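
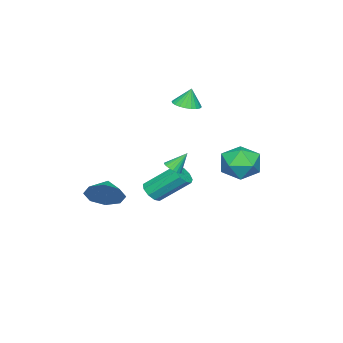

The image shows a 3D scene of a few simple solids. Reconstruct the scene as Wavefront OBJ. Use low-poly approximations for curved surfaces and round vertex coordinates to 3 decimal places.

v -3.112 0.034 2.049
v -2.391 -0.227 2.191
v -3.248 0.246 3.131
v -2.338 0.069 2.14
v -2.403 0.359 2.075
v -2.576 0.599 2.006
v -2.831 0.754 1.944
v -3.128 0.799 1.898
v -3.423 0.728 1.874
v -3.671 0.551 1.878
v -3.833 0.295 1.908
v -3.886 -0 1.959
v -3.821 -0.29 2.024
v -3.648 -0.531 2.093
v -3.393 -0.686 2.155
v -3.096 -0.731 2.201
v -2.801 -0.659 2.224
v -2.553 -0.482 2.221
v -2.089 4.767 -1.353
v -1.203 4.85 -0.581
v -2.257 2.91 -0.959
v -1.371 2.993 -0.187
v -2.405 3.509 0.044
v -2.301 4.657 -0.2
v -1.159 3.103 -1.34
v -1.055 4.251 -1.584
v -0.629 3.822 -0.573
v -1.399 4.073 0.282
v -2.061 3.687 -1.822
v -2.831 3.938 -0.967
v -0.916 0.487 -1.558
v -0.585 0.906 -1.637
v -1.404 1.053 -0.582
v -0.778 0.965 -1.767
v -0.998 0.93 -1.856
v -1.202 0.806 -1.887
v -1.35 0.62 -1.852
v -1.411 0.407 -1.759
v -1.375 0.21 -1.626
v -1.248 0.067 -1.48
v -1.055 0.008 -1.35
v -0.835 0.044 -1.261
v -0.631 0.167 -1.23
v -0.483 0.353 -1.265
v -0.421 0.566 -1.358
v -0.458 0.764 -1.491
v -2.495 -1.664 -4.342
v -2.019 -1.224 -4.631
v -2.588 0.325 -3.206
v -3.065 -0.116 -2.918
v -2.447 -1.175 -4.855
v -3.016 0.373 -3.43
v -2.898 -1.355 -4.839
v -3.467 0.193 -3.414
v -3.16 -1.68 -4.591
v -3.73 -0.131 -3.166
v -3.112 -1.997 -4.227
v -3.681 -0.449 -2.802
v -2.775 -2.159 -3.916
v -3.344 -0.61 -2.492
v -2.307 -2.089 -3.805
v -2.876 -0.54 -2.381
v -1.927 -1.82 -3.946
v -2.497 -0.272 -2.521
v -1.814 -1.479 -4.272
v -2.383 0.07 -2.847
v 3.737 -0.589 -1.855
v 4.343 -1.085 -1.171
v 2.843 -0.951 -1.325
v 4.176 -0.34 -0.946
v 3.751 0.259 -1.254
v 3.318 0.361 -1.914
v 3.13 -0.094 -2.539
v 3.298 -0.839 -2.764
v 3.722 -1.438 -2.457
v 4.156 -1.54 -1.797
f 2 1 4
f 2 4 3
f 4 1 5
f 4 5 3
f 5 1 6
f 5 6 3
f 6 1 7
f 6 7 3
f 7 1 8
f 7 8 3
f 8 1 9
f 8 9 3
f 9 1 10
f 9 10 3
f 10 1 11
f 10 11 3
f 11 1 12
f 11 12 3
f 12 1 13
f 12 13 3
f 13 1 14
f 13 14 3
f 14 1 15
f 14 15 3
f 15 1 16
f 15 16 3
f 16 1 17
f 16 17 3
f 17 1 18
f 17 18 3
f 18 1 2
f 18 2 3
f 19 30 24
f 19 24 20
f 19 20 26
f 19 26 29
f 19 29 30
f 20 24 28
f 24 30 23
f 30 29 21
f 29 26 25
f 26 20 27
f 22 28 23
f 22 23 21
f 22 21 25
f 22 25 27
f 22 27 28
f 23 28 24
f 21 23 30
f 25 21 29
f 27 25 26
f 28 27 20
f 32 31 34
f 32 34 33
f 34 31 35
f 34 35 33
f 35 31 36
f 35 36 33
f 36 31 37
f 36 37 33
f 37 31 38
f 37 38 33
f 38 31 39
f 38 39 33
f 39 31 40
f 39 40 33
f 40 31 41
f 40 41 33
f 41 31 42
f 41 42 33
f 42 31 43
f 42 43 33
f 43 31 44
f 43 44 33
f 44 31 45
f 44 45 33
f 45 31 46
f 45 46 33
f 46 31 32
f 46 32 33
f 48 47 51
f 48 51 49
f 49 51 52
f 49 52 50
f 51 47 53
f 51 53 52
f 52 53 54
f 52 54 50
f 53 47 55
f 53 55 54
f 54 55 56
f 54 56 50
f 55 47 57
f 55 57 56
f 56 57 58
f 56 58 50
f 57 47 59
f 57 59 58
f 58 59 60
f 58 60 50
f 59 47 61
f 59 61 60
f 60 61 62
f 60 62 50
f 61 47 63
f 61 63 62
f 62 63 64
f 62 64 50
f 63 47 65
f 63 65 64
f 64 65 66
f 64 66 50
f 65 47 48
f 65 48 66
f 66 48 49
f 66 49 50
f 68 67 70
f 68 70 69
f 70 67 71
f 70 71 69
f 71 67 72
f 71 72 69
f 72 67 73
f 72 73 69
f 73 67 74
f 73 74 69
f 74 67 75
f 74 75 69
f 75 67 76
f 75 76 69
f 76 67 68
f 76 68 69



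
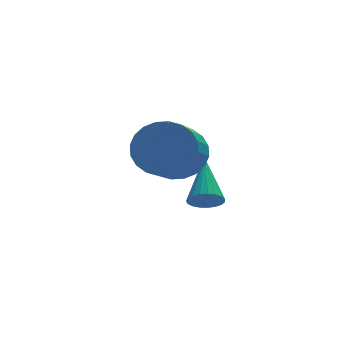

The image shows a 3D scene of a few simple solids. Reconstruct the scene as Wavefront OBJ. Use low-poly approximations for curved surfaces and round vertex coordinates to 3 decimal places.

v 0.701 -0.781 0.588
v 0.993 -0.342 1.462
v 0.21 -1.62 2.365
v -0.081 -2.059 1.492
v 0.64 -0.168 1.401
v -0.143 -1.446 2.305
v 0.296 -0.088 1.217
v -0.487 -1.366 2.121
v 0.014 -0.113 0.938
v -0.769 -1.391 1.841
v -0.163 -0.24 0.605
v -0.946 -1.518 1.508
v -0.209 -0.449 0.269
v -0.992 -1.727 1.173
v -0.116 -0.709 -0.018
v -0.899 -1.987 0.886
v 0.101 -0.98 -0.212
v -0.681 -2.258 0.691
v 0.41 -1.22 -0.285
v -0.373 -2.498 0.618
v 0.763 -1.394 -0.225
v -0.02 -2.672 0.679
v 1.107 -1.474 -0.041
v 0.324 -2.752 0.863
v 1.389 -1.449 0.239
v 0.606 -2.727 1.142
v 1.566 -1.322 0.572
v 0.783 -2.6 1.475
v 1.612 -1.113 0.907
v 0.829 -2.391 1.811
v 1.519 -0.853 1.194
v 0.736 -2.131 2.098
v 1.301 -0.582 1.389
v 0.519 -1.86 2.292
v 1.993 0.197 -2.203
v 2.379 0.392 -2.633
v 2.467 1.743 -1.077
v 2.163 0.507 -2.7
v 1.918 0.569 -2.681
v 1.686 0.566 -2.58
v 1.506 0.5 -2.413
v 1.411 0.381 -2.21
v 1.416 0.231 -2.006
v 1.521 0.075 -1.836
v 1.708 -0.06 -1.729
v 1.943 -0.151 -1.705
v 2.187 -0.181 -1.766
v 2.398 -0.146 -1.903
v 2.538 -0.051 -2.092
v 2.584 0.086 -2.3
v 2.528 0.243 -2.491
f 2 1 5
f 2 5 3
f 3 5 6
f 3 6 4
f 5 1 7
f 5 7 6
f 6 7 8
f 6 8 4
f 7 1 9
f 7 9 8
f 8 9 10
f 8 10 4
f 9 1 11
f 9 11 10
f 10 11 12
f 10 12 4
f 11 1 13
f 11 13 12
f 12 13 14
f 12 14 4
f 13 1 15
f 13 15 14
f 14 15 16
f 14 16 4
f 15 1 17
f 15 17 16
f 16 17 18
f 16 18 4
f 17 1 19
f 17 19 18
f 18 19 20
f 18 20 4
f 19 1 21
f 19 21 20
f 20 21 22
f 20 22 4
f 21 1 23
f 21 23 22
f 22 23 24
f 22 24 4
f 23 1 25
f 23 25 24
f 24 25 26
f 24 26 4
f 25 1 27
f 25 27 26
f 26 27 28
f 26 28 4
f 27 1 29
f 27 29 28
f 28 29 30
f 28 30 4
f 29 1 31
f 29 31 30
f 30 31 32
f 30 32 4
f 31 1 33
f 31 33 32
f 32 33 34
f 32 34 4
f 33 1 2
f 33 2 34
f 34 2 3
f 34 3 4
f 36 35 38
f 36 38 37
f 38 35 39
f 38 39 37
f 39 35 40
f 39 40 37
f 40 35 41
f 40 41 37
f 41 35 42
f 41 42 37
f 42 35 43
f 42 43 37
f 43 35 44
f 43 44 37
f 44 35 45
f 44 45 37
f 45 35 46
f 45 46 37
f 46 35 47
f 46 47 37
f 47 35 48
f 47 48 37
f 48 35 49
f 48 49 37
f 49 35 50
f 49 50 37
f 50 35 51
f 50 51 37
f 51 35 36
f 51 36 37



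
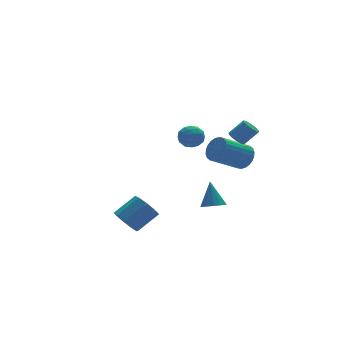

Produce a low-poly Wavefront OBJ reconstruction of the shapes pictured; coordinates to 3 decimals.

v 0.457 -3.039 -3.811
v 0.937 -3.565 -3.608
v 0.643 -2.281 -2.289
v 1.162 -3.262 -3.786
v 1.163 -2.889 -3.972
v 0.941 -2.564 -4.107
v 0.564 -2.389 -4.148
v 0.154 -2.421 -4.082
v -0.161 -2.649 -3.93
v -0.279 -3.001 -3.74
v -0.163 -3.365 -3.573
v 0.149 -3.625 -3.481
v 0.559 -3.7 -3.494
v -4.553 -2.176 -4.276
v -4.025 -2.407 -5.005
v -2.679 -2.336 -4.054
v -3.207 -2.104 -3.324
v -4.083 -1.775 -4.971
v -2.737 -1.703 -4.019
v -4.361 -1.33 -4.611
v -3.015 -1.258 -3.659
v -4.729 -1.281 -4.094
v -3.383 -1.209 -3.143
v -5.015 -1.651 -3.663
v -3.668 -1.579 -2.711
v -5.084 -2.266 -3.518
v -3.738 -2.194 -2.566
v -4.905 -2.839 -3.728
v -3.559 -2.768 -2.776
v -4.562 -3.102 -4.194
v -3.216 -3.031 -3.242
v -4.214 -2.932 -4.699
v -2.868 -2.86 -3.747
v 3.072 -0.946 0.024
v 3.51 -0.648 -0.258
v 4.306 -0.936 0.675
v 3.868 -1.234 0.956
v 3.335 -0.41 -0.035
v 4.131 -0.698 0.898
v 3.059 -0.376 0.211
v 3.855 -0.664 1.144
v 2.788 -0.56 0.385
v 3.585 -0.848 1.318
v 2.626 -0.891 0.421
v 3.422 -1.18 1.354
v 2.634 -1.244 0.305
v 3.43 -1.532 1.238
v 2.809 -1.482 0.082
v 3.605 -1.77 1.015
v 3.085 -1.516 -0.164
v 3.881 -1.804 0.769
v 3.355 -1.332 -0.338
v 4.152 -1.62 0.595
v 3.518 -1 -0.374
v 4.314 -1.289 0.559
v 3.928 -0.338 -1.899
v 4.382 -0.277 -1.125
v 2.546 -0.32 -0.046
v 2.092 -0.382 -0.821
v 4.329 0.062 -1.2
v 2.493 0.019 -0.122
v 4.216 0.34 -1.383
v 2.38 0.297 -0.304
v 4.058 0.515 -1.643
v 2.222 0.471 -0.565
v 3.881 0.559 -1.943
v 2.045 0.516 -0.865
v 3.711 0.467 -2.236
v 1.875 0.424 -1.158
v 3.574 0.253 -2.478
v 1.738 0.21 -1.4
v 3.491 -0.052 -2.632
v 1.655 -0.095 -1.553
v 3.474 -0.4 -2.674
v 1.638 -0.443 -1.595
v 3.527 -0.739 -2.598
v 1.691 -0.782 -1.52
v 3.64 -1.017 -2.416
v 1.804 -1.06 -1.337
v 3.798 -1.191 -2.155
v 1.962 -1.235 -1.077
v 3.975 -1.236 -1.855
v 2.139 -1.279 -0.777
v 4.145 -1.144 -1.562
v 2.309 -1.187 -0.484
v 4.282 -0.93 -1.32
v 2.446 -0.973 -0.242
v 4.365 -0.625 -1.167
v 2.529 -0.668 -0.088
v 1.781 3.263 -1.496
v 2.623 3.087 -1.548
v 1.617 2.213 -0.592
v 2.459 2.037 -0.644
v 2.193 2.762 -0.261
v 2.294 3.411 -0.819
v 1.946 1.889 -1.321
v 2.047 2.538 -1.879
v 2.725 2.238 -1.439
v 2.878 2.777 -0.784
v 1.362 2.523 -1.356
v 1.515 3.062 -0.701
v 2.216 3.267 -1.601
v 2.024 2.033 -0.539
v 1.867 2.459 -0.314
v 2.362 2.355 -0.344
v 2.023 3.458 -1.173
v 2.518 3.354 -1.203
v 2.265 3.163 -0.447
v 1.722 1.946 -0.937
v 2.217 1.842 -0.967
v 1.878 2.945 -1.796
v 2.373 2.841 -1.826
v 1.975 2.137 -1.693
v 2.771 2.665 -1.568
v 2.675 2.047 -1.037
v 2.373 1.96 -1.434
v 2.433 2.342 -1.763
v 2.861 2.982 -1.183
v 2.765 2.364 -0.652
v 2.608 2.791 -0.427
v 2.668 3.172 -0.755
v 2.921 2.483 -1.119
v 1.475 2.936 -1.488
v 1.379 2.318 -0.957
v 1.572 2.128 -1.385
v 1.632 2.509 -1.713
v 1.565 3.253 -1.103
v 1.469 2.635 -0.572
v 1.807 2.958 -0.377
v 1.867 3.34 -0.706
v 1.319 2.817 -1.021
f 2 1 4
f 2 4 3
f 4 1 5
f 4 5 3
f 5 1 6
f 5 6 3
f 6 1 7
f 6 7 3
f 7 1 8
f 7 8 3
f 8 1 9
f 8 9 3
f 9 1 10
f 9 10 3
f 10 1 11
f 10 11 3
f 11 1 12
f 11 12 3
f 12 1 13
f 12 13 3
f 13 1 2
f 13 2 3
f 15 14 18
f 15 18 16
f 16 18 19
f 16 19 17
f 18 14 20
f 18 20 19
f 19 20 21
f 19 21 17
f 20 14 22
f 20 22 21
f 21 22 23
f 21 23 17
f 22 14 24
f 22 24 23
f 23 24 25
f 23 25 17
f 24 14 26
f 24 26 25
f 25 26 27
f 25 27 17
f 26 14 28
f 26 28 27
f 27 28 29
f 27 29 17
f 28 14 30
f 28 30 29
f 29 30 31
f 29 31 17
f 30 14 32
f 30 32 31
f 31 32 33
f 31 33 17
f 32 14 15
f 32 15 33
f 33 15 16
f 33 16 17
f 35 34 38
f 35 38 36
f 36 38 39
f 36 39 37
f 38 34 40
f 38 40 39
f 39 40 41
f 39 41 37
f 40 34 42
f 40 42 41
f 41 42 43
f 41 43 37
f 42 34 44
f 42 44 43
f 43 44 45
f 43 45 37
f 44 34 46
f 44 46 45
f 45 46 47
f 45 47 37
f 46 34 48
f 46 48 47
f 47 48 49
f 47 49 37
f 48 34 50
f 48 50 49
f 49 50 51
f 49 51 37
f 50 34 52
f 50 52 51
f 51 52 53
f 51 53 37
f 52 34 54
f 52 54 53
f 53 54 55
f 53 55 37
f 54 34 35
f 54 35 55
f 55 35 36
f 55 36 37
f 57 56 60
f 57 60 58
f 58 60 61
f 58 61 59
f 60 56 62
f 60 62 61
f 61 62 63
f 61 63 59
f 62 56 64
f 62 64 63
f 63 64 65
f 63 65 59
f 64 56 66
f 64 66 65
f 65 66 67
f 65 67 59
f 66 56 68
f 66 68 67
f 67 68 69
f 67 69 59
f 68 56 70
f 68 70 69
f 69 70 71
f 69 71 59
f 70 56 72
f 70 72 71
f 71 72 73
f 71 73 59
f 72 56 74
f 72 74 73
f 73 74 75
f 73 75 59
f 74 56 76
f 74 76 75
f 75 76 77
f 75 77 59
f 76 56 78
f 76 78 77
f 77 78 79
f 77 79 59
f 78 56 80
f 78 80 79
f 79 80 81
f 79 81 59
f 80 56 82
f 80 82 81
f 81 82 83
f 81 83 59
f 82 56 84
f 82 84 83
f 83 84 85
f 83 85 59
f 84 56 86
f 84 86 85
f 85 86 87
f 85 87 59
f 86 56 88
f 86 88 87
f 87 88 89
f 87 89 59
f 88 56 57
f 88 57 89
f 89 57 58
f 89 58 59
f 90 127 106
f 127 101 130
f 106 130 95
f 127 130 106
f 90 106 102
f 106 95 107
f 102 107 91
f 106 107 102
f 90 102 111
f 102 91 112
f 111 112 97
f 102 112 111
f 90 111 123
f 111 97 126
f 123 126 100
f 111 126 123
f 90 123 127
f 123 100 131
f 127 131 101
f 123 131 127
f 91 107 118
f 107 95 121
f 118 121 99
f 107 121 118
f 95 130 108
f 130 101 129
f 108 129 94
f 130 129 108
f 101 131 128
f 131 100 124
f 128 124 92
f 131 124 128
f 100 126 125
f 126 97 113
f 125 113 96
f 126 113 125
f 97 112 117
f 112 91 114
f 117 114 98
f 112 114 117
f 93 119 105
f 119 99 120
f 105 120 94
f 119 120 105
f 93 105 103
f 105 94 104
f 103 104 92
f 105 104 103
f 93 103 110
f 103 92 109
f 110 109 96
f 103 109 110
f 93 110 115
f 110 96 116
f 115 116 98
f 110 116 115
f 93 115 119
f 115 98 122
f 119 122 99
f 115 122 119
f 94 120 108
f 120 99 121
f 108 121 95
f 120 121 108
f 92 104 128
f 104 94 129
f 128 129 101
f 104 129 128
f 96 109 125
f 109 92 124
f 125 124 100
f 109 124 125
f 98 116 117
f 116 96 113
f 117 113 97
f 116 113 117
f 99 122 118
f 122 98 114
f 118 114 91
f 122 114 118



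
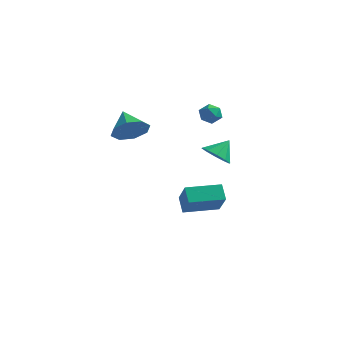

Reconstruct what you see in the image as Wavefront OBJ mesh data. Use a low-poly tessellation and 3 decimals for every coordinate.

v -2.94 2.748 0.626
v -2.07 3.284 0.942
v -3.84 3.732 1.434
v -2.38 3.575 0.242
v -3.018 3.382 -0.233
v -3.611 2.817 -0.205
v -3.81 2.212 0.309
v -3.5 1.921 1.009
v -2.861 2.114 1.484
v -2.269 2.679 1.456
v 3.578 -1.5 2.078
v 4.155 -1.203 1.529
v 3.982 -0.8 2.882
v 3.724 -0.906 1.488
v 3.237 -0.836 1.672
v 2.88 -1.02 2.011
v 2.79 -1.387 2.376
v 3.001 -1.797 2.627
v 3.432 -2.094 2.669
v 3.919 -2.164 2.485
v 4.276 -1.98 2.145
v 4.366 -1.614 1.781
v -0.081 2.908 -4.863
v -0.573 3.539 -4.183
v 1.455 4.142 -4.895
v 0.962 4.772 -4.215
v 0.638 2.048 -3.545
v 0.145 2.678 -2.865
v 2.173 3.281 -3.577
v 1.681 3.912 -2.897
v 1.198 1.973 3.213
v 1.564 2.434 3.517
v 1.956 1.866 2.463
v 2.322 2.327 2.767
v 2.231 1.736 3.051
v 1.762 1.802 3.515
v 1.758 2.498 2.465
v 1.289 2.564 2.929
v 1.91 2.758 3.055
v 2.202 2.287 3.417
v 1.318 2.013 2.563
v 1.61 1.542 2.925
f 2 1 4
f 2 4 3
f 4 1 5
f 4 5 3
f 5 1 6
f 5 6 3
f 6 1 7
f 6 7 3
f 7 1 8
f 7 8 3
f 8 1 9
f 8 9 3
f 9 1 10
f 9 10 3
f 10 1 2
f 10 2 3
f 12 11 14
f 12 14 13
f 14 11 15
f 14 15 13
f 15 11 16
f 15 16 13
f 16 11 17
f 16 17 13
f 17 11 18
f 17 18 13
f 18 11 19
f 18 19 13
f 19 11 20
f 19 20 13
f 20 11 21
f 20 21 13
f 21 11 22
f 21 22 13
f 22 11 12
f 22 12 13
f 24 26 23
f 27 24 23
f 23 26 25
f 25 27 23
f 24 30 26
f 28 24 27
f 28 30 24
f 26 30 25
f 29 27 25
f 25 30 29
f 29 28 27
f 30 28 29
f 31 42 36
f 31 36 32
f 31 32 38
f 31 38 41
f 31 41 42
f 32 36 40
f 36 42 35
f 42 41 33
f 41 38 37
f 38 32 39
f 34 40 35
f 34 35 33
f 34 33 37
f 34 37 39
f 34 39 40
f 35 40 36
f 33 35 42
f 37 33 41
f 39 37 38
f 40 39 32



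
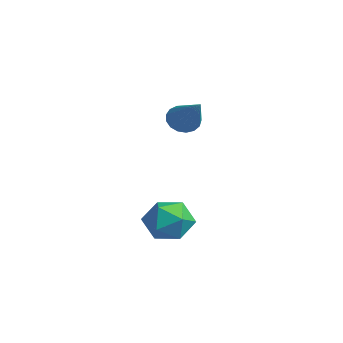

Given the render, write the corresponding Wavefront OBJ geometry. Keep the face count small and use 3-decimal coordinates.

v -2.823 -3.545 -3.775
v -2.157 -2.916 -4.223
v -1.703 -3.904 -2.617
v -1.037 -3.275 -3.065
v -1.863 -2.897 -2.6
v -2.554 -2.675 -3.316
v -1.306 -4.145 -3.524
v -1.997 -3.923 -4.24
v -1.219 -3.287 -4.068
v -1.563 -2.515 -3.497
v -2.297 -4.305 -3.343
v -2.641 -3.533 -2.772
v -4.429 -1.713 0.516
v -4.037 -1.785 -0.035
v -2.751 -1.807 1.724
v -4.051 -1.463 0.009
v -4.151 -1.198 0.17
v -4.315 -1.051 0.409
v -4.505 -1.056 0.673
v -4.678 -1.211 0.901
v -4.794 -1.481 1.041
v -4.826 -1.804 1.061
v -4.768 -2.106 0.956
v -4.631 -2.319 0.75
v -4.449 -2.392 0.49
v -4.262 -2.31 0.237
v -4.113 -2.091 0.048
f 1 12 6
f 1 6 2
f 1 2 8
f 1 8 11
f 1 11 12
f 2 6 10
f 6 12 5
f 12 11 3
f 11 8 7
f 8 2 9
f 4 10 5
f 4 5 3
f 4 3 7
f 4 7 9
f 4 9 10
f 5 10 6
f 3 5 12
f 7 3 11
f 9 7 8
f 10 9 2
f 14 13 16
f 14 16 15
f 16 13 17
f 16 17 15
f 17 13 18
f 17 18 15
f 18 13 19
f 18 19 15
f 19 13 20
f 19 20 15
f 20 13 21
f 20 21 15
f 21 13 22
f 21 22 15
f 22 13 23
f 22 23 15
f 23 13 24
f 23 24 15
f 24 13 25
f 24 25 15
f 25 13 26
f 25 26 15
f 26 13 27
f 26 27 15
f 27 13 14
f 27 14 15



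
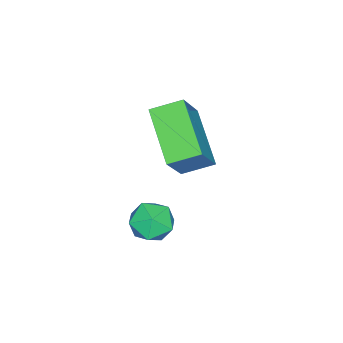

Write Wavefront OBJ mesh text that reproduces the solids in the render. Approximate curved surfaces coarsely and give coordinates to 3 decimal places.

v 2.697 0.255 -0.639
v 3.337 0.127 -0.109
v 1.863 -0.407 0.209
v 2.503 -0.535 0.739
v 2.198 0.241 0.627
v 2.713 0.65 0.103
v 2.487 -0.93 -0.003
v 3.002 -0.521 -0.527
v 3.207 -0.605 0.284
v 3.029 0.118 0.674
v 2.171 -0.398 -0.574
v 1.993 0.325 -0.184
v 0.866 1.188 2.094
v -0.453 -0.144 3.167
v 1.932 1.249 3.481
v 0.612 -0.083 4.553
v 1.448 0.283 1.687
v 0.128 -1.049 2.759
v 2.513 0.344 3.073
v 1.194 -0.988 4.146
f 1 12 6
f 1 6 2
f 1 2 8
f 1 8 11
f 1 11 12
f 2 6 10
f 6 12 5
f 12 11 3
f 11 8 7
f 8 2 9
f 4 10 5
f 4 5 3
f 4 3 7
f 4 7 9
f 4 9 10
f 5 10 6
f 3 5 12
f 7 3 11
f 9 7 8
f 10 9 2
f 14 16 13
f 17 14 13
f 13 16 15
f 15 17 13
f 14 20 16
f 18 14 17
f 18 20 14
f 16 20 15
f 19 17 15
f 15 20 19
f 19 18 17
f 20 18 19



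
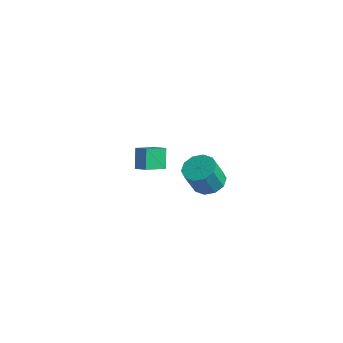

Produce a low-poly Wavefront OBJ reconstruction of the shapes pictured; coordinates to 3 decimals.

v 3.692 -1.664 2.049
v 4.554 -2.147 1.891
v 4.429 -2.879 3.454
v 3.568 -2.396 3.611
v 4.685 -1.604 2.156
v 4.56 -2.336 3.719
v 4.437 -1.084 2.38
v 4.312 -1.816 3.942
v 3.904 -0.786 2.477
v 3.78 -1.517 4.04
v 3.291 -0.823 2.41
v 3.166 -1.554 3.973
v 2.831 -1.181 2.206
v 2.706 -1.913 3.769
v 2.7 -1.724 1.941
v 2.575 -2.456 3.504
v 2.948 -2.244 1.718
v 2.823 -2.976 3.28
v 3.48 -2.543 1.62
v 3.356 -3.274 3.183
v 4.094 -2.506 1.687
v 3.969 -3.237 3.25
v -4.247 0.846 -2.85
v -4.796 1.494 -1.638
v -3.945 2.257 -3.468
v -4.494 2.905 -2.256
v -3.366 0.835 -2.444
v -3.915 1.483 -1.232
v -3.064 2.246 -3.062
v -3.613 2.894 -1.85
f 2 1 5
f 2 5 3
f 3 5 6
f 3 6 4
f 5 1 7
f 5 7 6
f 6 7 8
f 6 8 4
f 7 1 9
f 7 9 8
f 8 9 10
f 8 10 4
f 9 1 11
f 9 11 10
f 10 11 12
f 10 12 4
f 11 1 13
f 11 13 12
f 12 13 14
f 12 14 4
f 13 1 15
f 13 15 14
f 14 15 16
f 14 16 4
f 15 1 17
f 15 17 16
f 16 17 18
f 16 18 4
f 17 1 19
f 17 19 18
f 18 19 20
f 18 20 4
f 19 1 21
f 19 21 20
f 20 21 22
f 20 22 4
f 21 1 2
f 21 2 22
f 22 2 3
f 22 3 4
f 24 26 23
f 27 24 23
f 23 26 25
f 25 27 23
f 24 30 26
f 28 24 27
f 28 30 24
f 26 30 25
f 29 27 25
f 25 30 29
f 29 28 27
f 30 28 29



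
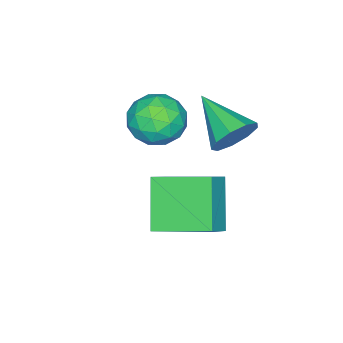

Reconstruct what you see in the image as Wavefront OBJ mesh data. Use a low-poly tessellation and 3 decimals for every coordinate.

v 2.774 -0.965 3.598
v 3.303 -0.823 4.274
v 2.186 -2.595 4.402
v 2.77 -0.579 4.378
v 2.239 -0.516 4.117
v 1.958 -0.663 3.613
v 2.059 -0.952 3.102
v 2.495 -1.246 2.824
v 3.061 -1.409 2.908
v 3.493 -1.364 3.315
v 3.588 -1.133 3.854
v 3.116 -3.34 0.631
v 3.979 -3.288 1.327
v 2.55 -1.441 1.192
v 3.413 -1.389 1.888
v 4.247 -2.571 -0.828
v 5.11 -2.519 -0.132
v 3.681 -0.672 -0.267
v 4.544 -0.62 0.429
v 2.889 -2.922 2.695
v 3.645 -3.269 3.32
v 2.055 -4.371 2.9
v 2.811 -4.718 3.525
v 2.191 -3.942 3.838
v 2.706 -3.047 3.712
v 2.994 -4.593 2.508
v 3.509 -3.698 2.382
v 3.71 -4.302 3.205
v 3.214 -3.9 4.027
v 2.486 -3.74 2.193
v 1.99 -3.338 3.015
v 3.34 -2.968 2.989
v 2.36 -4.672 3.231
v 1.995 -4.216 3.415
v 2.44 -4.42 3.782
v 2.789 -2.838 3.219
v 3.233 -3.042 3.587
v 2.378 -3.438 3.892
v 2.467 -4.598 2.633
v 2.911 -4.802 3.001
v 3.26 -3.22 2.438
v 3.705 -3.424 2.805
v 3.322 -4.202 2.328
v 3.823 -3.779 3.29
v 3.332 -4.631 3.41
v 3.44 -4.557 2.812
v 3.743 -4.031 2.738
v 3.531 -3.543 3.773
v 3.041 -4.394 3.893
v 2.676 -3.939 4.077
v 2.979 -3.412 4.003
v 3.569 -4.15 3.705
v 2.659 -3.246 2.327
v 2.169 -4.097 2.447
v 2.721 -4.228 2.217
v 3.024 -3.701 2.143
v 2.368 -3.009 2.81
v 1.877 -3.861 2.93
v 1.957 -3.609 3.482
v 2.26 -3.083 3.408
v 2.131 -3.49 2.515
f 2 1 4
f 2 4 3
f 4 1 5
f 4 5 3
f 5 1 6
f 5 6 3
f 6 1 7
f 6 7 3
f 7 1 8
f 7 8 3
f 8 1 9
f 8 9 3
f 9 1 10
f 9 10 3
f 10 1 11
f 10 11 3
f 11 1 2
f 11 2 3
f 13 15 12
f 16 13 12
f 12 15 14
f 14 16 12
f 13 19 15
f 17 13 16
f 17 19 13
f 15 19 14
f 18 16 14
f 14 19 18
f 18 17 16
f 19 17 18
f 20 57 36
f 57 31 60
f 36 60 25
f 57 60 36
f 20 36 32
f 36 25 37
f 32 37 21
f 36 37 32
f 20 32 41
f 32 21 42
f 41 42 27
f 32 42 41
f 20 41 53
f 41 27 56
f 53 56 30
f 41 56 53
f 20 53 57
f 53 30 61
f 57 61 31
f 53 61 57
f 21 37 48
f 37 25 51
f 48 51 29
f 37 51 48
f 25 60 38
f 60 31 59
f 38 59 24
f 60 59 38
f 31 61 58
f 61 30 54
f 58 54 22
f 61 54 58
f 30 56 55
f 56 27 43
f 55 43 26
f 56 43 55
f 27 42 47
f 42 21 44
f 47 44 28
f 42 44 47
f 23 49 35
f 49 29 50
f 35 50 24
f 49 50 35
f 23 35 33
f 35 24 34
f 33 34 22
f 35 34 33
f 23 33 40
f 33 22 39
f 40 39 26
f 33 39 40
f 23 40 45
f 40 26 46
f 45 46 28
f 40 46 45
f 23 45 49
f 45 28 52
f 49 52 29
f 45 52 49
f 24 50 38
f 50 29 51
f 38 51 25
f 50 51 38
f 22 34 58
f 34 24 59
f 58 59 31
f 34 59 58
f 26 39 55
f 39 22 54
f 55 54 30
f 39 54 55
f 28 46 47
f 46 26 43
f 47 43 27
f 46 43 47
f 29 52 48
f 52 28 44
f 48 44 21
f 52 44 48



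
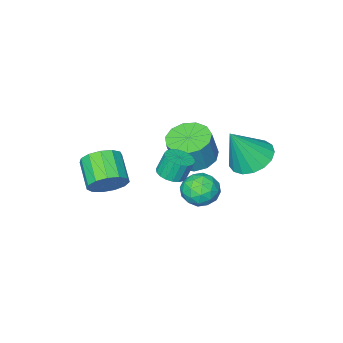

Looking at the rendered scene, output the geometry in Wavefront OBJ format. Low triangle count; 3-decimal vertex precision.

v -2.764 1.957 1.346
v -2.151 2.822 1.14
v -1.776 1.683 3.134
v -2.558 3.016 1.395
v -3.011 2.967 1.638
v -3.408 2.686 1.814
v -3.657 2.239 1.883
v -3.702 1.727 1.83
v -3.531 1.267 1.665
v -3.185 0.966 1.428
v -2.742 0.891 1.172
v -2.305 1.061 0.956
v -1.972 1.436 0.829
v -1.821 1.93 0.821
v -1.885 2.43 0.933
v -1.755 1.173 -0.931
v -1.036 1.379 -0.386
v -1.144 -0.159 -1.234
v -0.425 0.047 -0.689
v -1.259 -0.099 -0.318
v -1.637 0.724 -0.13
v -0.543 0.496 -1.49
v -0.921 1.319 -1.302
v -0.287 0.961 -0.732
v -0.73 0.593 -0.007
v -1.45 0.627 -1.613
v -1.893 0.259 -0.888
v -1.449 1.393 -0.632
v -0.731 -0.173 -0.988
v -1.221 -0.259 -0.77
v -0.799 -0.138 -0.45
v -1.803 1.008 -0.481
v -1.38 1.129 -0.161
v -1.511 0.26 -0.121
v -0.8 0.091 -1.459
v -0.377 0.212 -1.139
v -1.381 1.358 -1.17
v -0.959 1.479 -0.85
v -0.669 0.96 -1.499
v -0.586 1.268 -0.515
v -0.227 0.485 -0.693
v -0.296 0.749 -1.164
v -0.518 1.233 -1.053
v -0.846 1.052 -0.089
v -0.487 0.269 -0.267
v -0.978 0.183 -0.049
v -1.2 0.667 0.061
v -0.406 0.806 -0.292
v -1.693 0.951 -1.353
v -1.334 0.168 -1.531
v -0.98 0.553 -1.681
v -1.202 1.037 -1.571
v -1.953 0.735 -0.927
v -1.594 -0.048 -1.105
v -1.662 -0.013 -0.567
v -1.884 0.471 -0.456
v -1.774 0.414 -1.328
v -2.788 -1.862 -0.863
v -2.124 -1.098 -1.144
v -1.629 -0.974 0.362
v -2.292 -1.738 0.643
v -2.633 -0.833 -0.999
v -2.138 -0.708 0.507
v -3.19 -0.894 -0.81
v -2.695 -0.77 0.695
v -3.62 -1.263 -0.639
v -3.125 -1.138 0.867
v -3.785 -1.822 -0.538
v -3.29 -1.697 0.968
v -3.634 -2.394 -0.541
v -3.139 -2.269 0.965
v -3.214 -2.797 -0.646
v -2.719 -2.673 0.86
v -2.658 -2.903 -0.819
v -2.163 -2.779 0.686
v -2.144 -2.679 -1.007
v -1.649 -2.555 0.499
v -1.834 -2.196 -1.149
v -1.339 -2.071 0.357
v -1.827 -1.606 -1.2
v -1.332 -1.482 0.306
v 0.254 0.319 0.711
v 0.63 0.885 0.723
v 0.323 1.068 1.721
v -0.054 0.501 1.709
v 0.363 0.984 0.623
v 0.055 1.167 1.62
v 0.074 0.951 0.539
v -0.234 1.134 1.537
v -0.18 0.793 0.49
v -0.488 0.976 1.488
v -0.347 0.541 0.485
v -0.655 0.724 1.483
v -0.396 0.245 0.524
v -0.704 0.428 1.522
v -0.316 -0.036 0.601
v -0.623 0.147 1.598
v -0.123 -0.248 0.699
v -0.43 -0.065 1.697
v 0.145 -0.347 0.8
v -0.163 -0.164 1.797
v 0.434 -0.314 0.883
v 0.126 -0.131 1.881
v 0.688 -0.156 0.932
v 0.38 0.027 1.93
v 0.855 0.096 0.937
v 0.547 0.279 1.935
v 0.904 0.392 0.898
v 0.596 0.575 1.896
v 0.823 0.673 0.822
v 0.516 0.856 1.819
v 2.439 -1.189 0.11
v 3.31 -1.409 0.35
v 2.792 -2.632 1.11
v 1.921 -2.411 0.87
v 3.128 -1.096 0.729
v 2.609 -2.319 1.488
v 2.726 -0.813 0.911
v 2.208 -2.035 1.671
v 2.234 -0.649 0.839
v 1.715 -1.871 1.599
v 1.807 -0.656 0.535
v 1.288 -1.878 1.295
v 1.581 -0.832 0.097
v 1.062 -2.055 0.857
v 1.627 -1.122 -0.337
v 1.108 -2.344 0.422
v 1.931 -1.433 -0.63
v 1.412 -2.655 0.13
v 2.397 -1.666 -0.687
v 1.878 -2.889 0.073
v 2.876 -1.748 -0.491
v 2.357 -2.97 0.268
v 3.217 -1.652 -0.105
v 2.698 -2.875 0.655
f 2 1 4
f 2 4 3
f 4 1 5
f 4 5 3
f 5 1 6
f 5 6 3
f 6 1 7
f 6 7 3
f 7 1 8
f 7 8 3
f 8 1 9
f 8 9 3
f 9 1 10
f 9 10 3
f 10 1 11
f 10 11 3
f 11 1 12
f 11 12 3
f 12 1 13
f 12 13 3
f 13 1 14
f 13 14 3
f 14 1 15
f 14 15 3
f 15 1 2
f 15 2 3
f 16 53 32
f 53 27 56
f 32 56 21
f 53 56 32
f 16 32 28
f 32 21 33
f 28 33 17
f 32 33 28
f 16 28 37
f 28 17 38
f 37 38 23
f 28 38 37
f 16 37 49
f 37 23 52
f 49 52 26
f 37 52 49
f 16 49 53
f 49 26 57
f 53 57 27
f 49 57 53
f 17 33 44
f 33 21 47
f 44 47 25
f 33 47 44
f 21 56 34
f 56 27 55
f 34 55 20
f 56 55 34
f 27 57 54
f 57 26 50
f 54 50 18
f 57 50 54
f 26 52 51
f 52 23 39
f 51 39 22
f 52 39 51
f 23 38 43
f 38 17 40
f 43 40 24
f 38 40 43
f 19 45 31
f 45 25 46
f 31 46 20
f 45 46 31
f 19 31 29
f 31 20 30
f 29 30 18
f 31 30 29
f 19 29 36
f 29 18 35
f 36 35 22
f 29 35 36
f 19 36 41
f 36 22 42
f 41 42 24
f 36 42 41
f 19 41 45
f 41 24 48
f 45 48 25
f 41 48 45
f 20 46 34
f 46 25 47
f 34 47 21
f 46 47 34
f 18 30 54
f 30 20 55
f 54 55 27
f 30 55 54
f 22 35 51
f 35 18 50
f 51 50 26
f 35 50 51
f 24 42 43
f 42 22 39
f 43 39 23
f 42 39 43
f 25 48 44
f 48 24 40
f 44 40 17
f 48 40 44
f 59 58 62
f 59 62 60
f 60 62 63
f 60 63 61
f 62 58 64
f 62 64 63
f 63 64 65
f 63 65 61
f 64 58 66
f 64 66 65
f 65 66 67
f 65 67 61
f 66 58 68
f 66 68 67
f 67 68 69
f 67 69 61
f 68 58 70
f 68 70 69
f 69 70 71
f 69 71 61
f 70 58 72
f 70 72 71
f 71 72 73
f 71 73 61
f 72 58 74
f 72 74 73
f 73 74 75
f 73 75 61
f 74 58 76
f 74 76 75
f 75 76 77
f 75 77 61
f 76 58 78
f 76 78 77
f 77 78 79
f 77 79 61
f 78 58 80
f 78 80 79
f 79 80 81
f 79 81 61
f 80 58 59
f 80 59 81
f 81 59 60
f 81 60 61
f 83 82 86
f 83 86 84
f 84 86 87
f 84 87 85
f 86 82 88
f 86 88 87
f 87 88 89
f 87 89 85
f 88 82 90
f 88 90 89
f 89 90 91
f 89 91 85
f 90 82 92
f 90 92 91
f 91 92 93
f 91 93 85
f 92 82 94
f 92 94 93
f 93 94 95
f 93 95 85
f 94 82 96
f 94 96 95
f 95 96 97
f 95 97 85
f 96 82 98
f 96 98 97
f 97 98 99
f 97 99 85
f 98 82 100
f 98 100 99
f 99 100 101
f 99 101 85
f 100 82 102
f 100 102 101
f 101 102 103
f 101 103 85
f 102 82 104
f 102 104 103
f 103 104 105
f 103 105 85
f 104 82 106
f 104 106 105
f 105 106 107
f 105 107 85
f 106 82 108
f 106 108 107
f 107 108 109
f 107 109 85
f 108 82 110
f 108 110 109
f 109 110 111
f 109 111 85
f 110 82 83
f 110 83 111
f 111 83 84
f 111 84 85
f 113 112 116
f 113 116 114
f 114 116 117
f 114 117 115
f 116 112 118
f 116 118 117
f 117 118 119
f 117 119 115
f 118 112 120
f 118 120 119
f 119 120 121
f 119 121 115
f 120 112 122
f 120 122 121
f 121 122 123
f 121 123 115
f 122 112 124
f 122 124 123
f 123 124 125
f 123 125 115
f 124 112 126
f 124 126 125
f 125 126 127
f 125 127 115
f 126 112 128
f 126 128 127
f 127 128 129
f 127 129 115
f 128 112 130
f 128 130 129
f 129 130 131
f 129 131 115
f 130 112 132
f 130 132 131
f 131 132 133
f 131 133 115
f 132 112 134
f 132 134 133
f 133 134 135
f 133 135 115
f 134 112 113
f 134 113 135
f 135 113 114
f 135 114 115



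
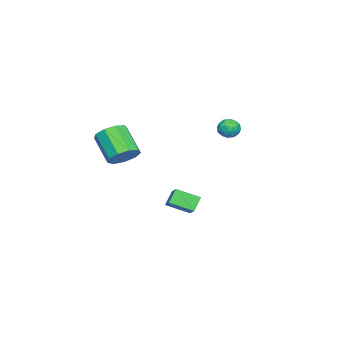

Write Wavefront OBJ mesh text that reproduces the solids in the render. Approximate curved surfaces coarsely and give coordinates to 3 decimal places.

v 0.654 -3.411 0.672
v 1.418 -3.915 0.766
v 0.549 -4.994 2.023
v -0.214 -4.489 1.928
v 1.422 -3.439 1.178
v 0.553 -4.518 2.434
v 1.067 -2.95 1.353
v 0.199 -4.028 2.609
v 0.519 -2.676 1.209
v -0.35 -3.755 2.465
v 0.034 -2.746 0.814
v -0.834 -3.825 2.07
v -0.16 -3.127 0.352
v -1.029 -4.206 1.609
v 0.026 -3.641 0.04
v -0.842 -4.719 1.297
v 0.507 -4.047 0.024
v -0.362 -5.125 1.28
v 1.056 -4.155 0.31
v 0.188 -5.234 1.567
v 0.078 2.439 2.869
v 0.349 2.263 3.423
v -0.469 1.557 2.857
v -0.198 1.381 3.411
v -0.612 1.872 3.398
v -0.273 2.416 3.405
v 0.153 1.404 2.875
v 0.492 1.948 2.882
v 0.395 1.623 3.427
v -0.077 1.912 3.75
v -0.043 1.908 2.53
v -0.515 2.197 2.853
v 0.262 2.428 3.147
v -0.382 1.392 3.133
v -0.625 1.68 3.125
v -0.466 1.577 3.451
v -0.104 2.518 3.136
v 0.055 2.415 3.462
v -0.509 2.185 3.447
v -0.175 1.405 2.818
v -0.016 1.302 3.144
v 0.346 2.243 2.829
v 0.505 2.14 3.155
v 0.389 1.635 2.833
v 0.448 1.949 3.475
v 0.126 1.431 3.468
v 0.333 1.444 3.153
v 0.532 1.764 3.157
v 0.171 2.119 3.665
v -0.151 1.601 3.658
v -0.394 1.889 3.65
v -0.195 2.209 3.654
v 0.198 1.743 3.667
v 0.031 2.219 2.622
v -0.291 1.701 2.615
v 0.075 1.611 2.626
v 0.274 1.931 2.63
v -0.246 2.389 2.812
v -0.568 1.871 2.805
v -0.652 2.056 3.123
v -0.453 2.376 3.127
v -0.318 2.077 2.613
v -3.161 -2.623 -4.294
v -3.805 -2.472 -3.545
v -3.536 -1.358 -4.872
v -4.18 -1.208 -4.122
v -2.32 -2.092 -3.678
v -2.964 -1.942 -2.928
v -2.695 -0.828 -4.255
v -3.339 -0.677 -3.506
f 2 1 5
f 2 5 3
f 3 5 6
f 3 6 4
f 5 1 7
f 5 7 6
f 6 7 8
f 6 8 4
f 7 1 9
f 7 9 8
f 8 9 10
f 8 10 4
f 9 1 11
f 9 11 10
f 10 11 12
f 10 12 4
f 11 1 13
f 11 13 12
f 12 13 14
f 12 14 4
f 13 1 15
f 13 15 14
f 14 15 16
f 14 16 4
f 15 1 17
f 15 17 16
f 16 17 18
f 16 18 4
f 17 1 19
f 17 19 18
f 18 19 20
f 18 20 4
f 19 1 2
f 19 2 20
f 20 2 3
f 20 3 4
f 21 58 37
f 58 32 61
f 37 61 26
f 58 61 37
f 21 37 33
f 37 26 38
f 33 38 22
f 37 38 33
f 21 33 42
f 33 22 43
f 42 43 28
f 33 43 42
f 21 42 54
f 42 28 57
f 54 57 31
f 42 57 54
f 21 54 58
f 54 31 62
f 58 62 32
f 54 62 58
f 22 38 49
f 38 26 52
f 49 52 30
f 38 52 49
f 26 61 39
f 61 32 60
f 39 60 25
f 61 60 39
f 32 62 59
f 62 31 55
f 59 55 23
f 62 55 59
f 31 57 56
f 57 28 44
f 56 44 27
f 57 44 56
f 28 43 48
f 43 22 45
f 48 45 29
f 43 45 48
f 24 50 36
f 50 30 51
f 36 51 25
f 50 51 36
f 24 36 34
f 36 25 35
f 34 35 23
f 36 35 34
f 24 34 41
f 34 23 40
f 41 40 27
f 34 40 41
f 24 41 46
f 41 27 47
f 46 47 29
f 41 47 46
f 24 46 50
f 46 29 53
f 50 53 30
f 46 53 50
f 25 51 39
f 51 30 52
f 39 52 26
f 51 52 39
f 23 35 59
f 35 25 60
f 59 60 32
f 35 60 59
f 27 40 56
f 40 23 55
f 56 55 31
f 40 55 56
f 29 47 48
f 47 27 44
f 48 44 28
f 47 44 48
f 30 53 49
f 53 29 45
f 49 45 22
f 53 45 49
f 64 66 63
f 67 64 63
f 63 66 65
f 65 67 63
f 64 70 66
f 68 64 67
f 68 70 64
f 66 70 65
f 69 67 65
f 65 70 69
f 69 68 67
f 70 68 69



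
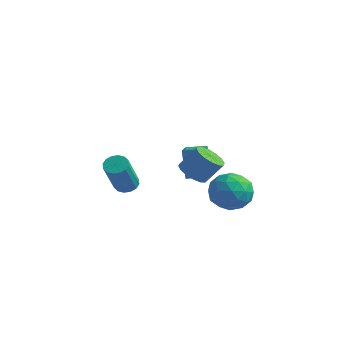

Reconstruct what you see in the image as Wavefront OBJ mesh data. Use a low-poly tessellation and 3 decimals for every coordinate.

v -3.797 -0.132 -2.134
v -3.46 0.285 -1.941
v -3.087 -0.79 -0.272
v -3.423 -1.208 -0.466
v -3.73 0.35 -1.839
v -3.356 -0.725 -0.17
v -4.017 0.286 -1.816
v -3.643 -0.789 -0.147
v -4.245 0.109 -1.878
v -3.872 -0.966 -0.21
v -4.353 -0.132 -2.01
v -3.98 -1.207 -0.341
v -4.312 -0.373 -2.174
v -3.939 -1.448 -0.505
v -4.133 -0.55 -2.328
v -3.76 -1.625 -0.659
v -3.864 -0.615 -2.43
v -3.49 -1.69 -0.761
v -3.577 -0.551 -2.453
v -3.203 -1.626 -0.784
v -3.348 -0.374 -2.39
v -2.975 -1.449 -0.722
v -3.24 -0.133 -2.259
v -2.867 -1.208 -0.59
v -3.281 0.108 -2.095
v -2.908 -0.967 -0.426
v -0.75 0.142 -0.973
v -1.152 0.378 0.453
v -1.349 1.103 -1.302
v -1.752 1.34 0.124
v 0.012 0.66 -0.844
v -0.391 0.897 0.582
v -0.588 1.622 -1.173
v -0.99 1.858 0.253
v 1.41 -2.042 0.86
v 2.022 -2.291 0.63
v 2.563 -1.827 1.571
v 1.95 -1.578 1.8
v 1.994 -1.961 0.483
v 2.535 -1.497 1.424
v 1.81 -1.653 0.437
v 2.35 -1.188 1.378
v 1.518 -1.449 0.505
v 2.059 -0.984 1.445
v 1.197 -1.404 0.667
v 1.738 -0.939 1.607
v 0.933 -1.53 0.881
v 1.474 -1.066 1.821
v 0.797 -1.793 1.089
v 1.338 -1.329 2.03
v 0.825 -2.123 1.236
v 1.366 -1.659 2.177
v 1.01 -2.432 1.282
v 1.55 -1.967 2.223
v 1.301 -2.636 1.215
v 1.842 -2.171 2.155
v 1.622 -2.681 1.053
v 2.163 -2.216 1.993
v 1.886 -2.554 0.839
v 2.427 -2.09 1.779
v 1.015 2.075 -1.472
v 1.674 1.492 -2.009
v 0.086 0.728 -1.151
v 0.745 0.145 -1.688
v 1.035 0.555 -0.787
v 1.609 1.387 -0.986
v 0.151 0.833 -2.174
v 0.725 1.665 -2.373
v 1.14 0.725 -2.443
v 1.686 0.553 -1.586
v 0.074 1.667 -1.574
v 0.62 1.495 -0.717
v 1.426 1.902 -1.769
v 0.334 0.318 -1.391
v 0.504 0.559 -0.862
v 0.892 0.217 -1.177
v 1.388 1.84 -1.168
v 1.775 1.497 -1.483
v 1.399 0.947 -0.765
v -0.015 0.723 -1.677
v 0.372 0.38 -1.992
v 0.868 2.003 -1.983
v 1.256 1.661 -2.298
v 0.361 1.273 -2.395
v 1.499 1.108 -2.339
v 0.954 0.316 -2.15
v 0.605 0.721 -2.436
v 0.942 1.21 -2.553
v 1.82 1.007 -1.836
v 1.275 0.215 -1.647
v 1.445 0.456 -1.118
v 1.782 0.945 -1.234
v 1.507 0.556 -2.091
v 0.485 2.005 -1.513
v -0.06 1.213 -1.324
v -0.022 1.275 -1.926
v 0.315 1.764 -2.042
v 0.806 1.904 -1.01
v 0.261 1.112 -0.821
v 0.818 1.01 -0.607
v 1.155 1.499 -0.724
v 0.253 1.664 -1.069
f 2 1 5
f 2 5 3
f 3 5 6
f 3 6 4
f 5 1 7
f 5 7 6
f 6 7 8
f 6 8 4
f 7 1 9
f 7 9 8
f 8 9 10
f 8 10 4
f 9 1 11
f 9 11 10
f 10 11 12
f 10 12 4
f 11 1 13
f 11 13 12
f 12 13 14
f 12 14 4
f 13 1 15
f 13 15 14
f 14 15 16
f 14 16 4
f 15 1 17
f 15 17 16
f 16 17 18
f 16 18 4
f 17 1 19
f 17 19 18
f 18 19 20
f 18 20 4
f 19 1 21
f 19 21 20
f 20 21 22
f 20 22 4
f 21 1 23
f 21 23 22
f 22 23 24
f 22 24 4
f 23 1 25
f 23 25 24
f 24 25 26
f 24 26 4
f 25 1 2
f 25 2 26
f 26 2 3
f 26 3 4
f 28 30 27
f 31 28 27
f 27 30 29
f 29 31 27
f 28 34 30
f 32 28 31
f 32 34 28
f 30 34 29
f 33 31 29
f 29 34 33
f 33 32 31
f 34 32 33
f 36 35 39
f 36 39 37
f 37 39 40
f 37 40 38
f 39 35 41
f 39 41 40
f 40 41 42
f 40 42 38
f 41 35 43
f 41 43 42
f 42 43 44
f 42 44 38
f 43 35 45
f 43 45 44
f 44 45 46
f 44 46 38
f 45 35 47
f 45 47 46
f 46 47 48
f 46 48 38
f 47 35 49
f 47 49 48
f 48 49 50
f 48 50 38
f 49 35 51
f 49 51 50
f 50 51 52
f 50 52 38
f 51 35 53
f 51 53 52
f 52 53 54
f 52 54 38
f 53 35 55
f 53 55 54
f 54 55 56
f 54 56 38
f 55 35 57
f 55 57 56
f 56 57 58
f 56 58 38
f 57 35 59
f 57 59 58
f 58 59 60
f 58 60 38
f 59 35 36
f 59 36 60
f 60 36 37
f 60 37 38
f 61 98 77
f 98 72 101
f 77 101 66
f 98 101 77
f 61 77 73
f 77 66 78
f 73 78 62
f 77 78 73
f 61 73 82
f 73 62 83
f 82 83 68
f 73 83 82
f 61 82 94
f 82 68 97
f 94 97 71
f 82 97 94
f 61 94 98
f 94 71 102
f 98 102 72
f 94 102 98
f 62 78 89
f 78 66 92
f 89 92 70
f 78 92 89
f 66 101 79
f 101 72 100
f 79 100 65
f 101 100 79
f 72 102 99
f 102 71 95
f 99 95 63
f 102 95 99
f 71 97 96
f 97 68 84
f 96 84 67
f 97 84 96
f 68 83 88
f 83 62 85
f 88 85 69
f 83 85 88
f 64 90 76
f 90 70 91
f 76 91 65
f 90 91 76
f 64 76 74
f 76 65 75
f 74 75 63
f 76 75 74
f 64 74 81
f 74 63 80
f 81 80 67
f 74 80 81
f 64 81 86
f 81 67 87
f 86 87 69
f 81 87 86
f 64 86 90
f 86 69 93
f 90 93 70
f 86 93 90
f 65 91 79
f 91 70 92
f 79 92 66
f 91 92 79
f 63 75 99
f 75 65 100
f 99 100 72
f 75 100 99
f 67 80 96
f 80 63 95
f 96 95 71
f 80 95 96
f 69 87 88
f 87 67 84
f 88 84 68
f 87 84 88
f 70 93 89
f 93 69 85
f 89 85 62
f 93 85 89



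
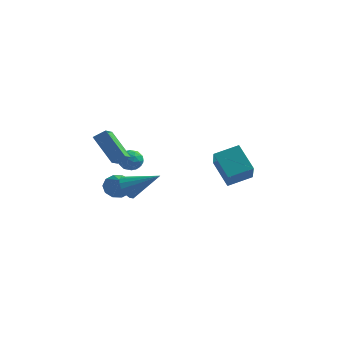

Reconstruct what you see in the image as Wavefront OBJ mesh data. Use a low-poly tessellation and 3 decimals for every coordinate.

v -2.675 2.871 -0.801
v -2.287 2.478 -0.223
v -3.793 2.362 -0.397
v -3.405 1.969 0.181
v -3.47 2.765 0.213
v -2.78 3.08 -0.037
v -3.3 1.76 -0.583
v -2.61 2.075 -0.833
v -2.674 1.792 -0.089
v -2.778 2.413 0.403
v -3.302 2.427 -1.023
v -3.406 3.048 -0.531
v -2.383 2.72 -0.548
v -3.697 2.12 -0.072
v -3.735 2.588 -0.053
v -3.507 2.357 0.286
v -2.673 3.073 -0.438
v -2.444 2.842 -0.099
v -3.14 3.01 0.158
v -3.636 1.998 -0.521
v -3.407 1.767 -0.182
v -2.573 2.483 -0.906
v -2.345 2.252 -0.567
v -2.94 1.83 -0.778
v -2.382 2.085 -0.129
v -3.039 1.786 0.109
v -2.978 1.663 -0.341
v -2.572 1.848 -0.488
v -2.444 2.45 0.16
v -3.1 2.151 0.398
v -3.139 2.618 0.417
v -2.733 2.803 0.27
v -2.671 2.047 0.239
v -2.98 2.689 -1.018
v -3.636 2.39 -0.78
v -3.347 2.037 -0.89
v -2.941 2.222 -1.037
v -3.041 3.054 -0.729
v -3.698 2.755 -0.491
v -3.508 2.992 -0.132
v -3.102 3.177 -0.279
v -3.409 2.793 -0.859
v -3.44 1.146 -1.897
v -2.876 1.749 -1.592
v -2.96 0.134 -0.783
v -3.349 1.813 -1.33
v -3.856 1.622 -1.285
v -4.204 1.25 -1.474
v -4.261 0.838 -1.824
v -4.004 0.543 -2.202
v -3.531 0.479 -2.464
v -3.024 0.67 -2.509
v -2.675 1.042 -2.32
v -2.619 1.455 -1.97
v -2.241 -3.243 2.506
v -3.603 -2.459 3.914
v -2.274 -2.095 1.835
v -3.636 -1.311 3.243
v -1.584 -2.949 2.977
v -2.946 -2.165 4.385
v -1.617 -1.801 2.306
v -2.979 -1.017 3.714
v -1.858 -1.741 -0.213
v -1.425 -2.017 -0.865
v -0.002 -1.539 0.933
v -1.441 -1.591 -0.915
v -1.569 -1.205 -0.776
v -1.774 -0.962 -0.487
v -2.001 -0.929 -0.124
v -2.19 -1.113 0.215
v -2.291 -1.465 0.44
v -2.275 -1.892 0.489
v -2.147 -2.278 0.351
v -1.942 -2.52 0.061
v -1.714 -2.554 -0.302
v -1.525 -2.37 -0.641
v 2.467 0.561 1.276
v 2.862 -0.786 2.728
v 3.688 1.416 1.736
v 4.084 0.068 3.188
v 3.576 -0.388 0.092
v 3.972 -1.736 1.544
v 4.798 0.466 0.552
v 5.193 -0.881 2.004
f 1 38 17
f 38 12 41
f 17 41 6
f 38 41 17
f 1 17 13
f 17 6 18
f 13 18 2
f 17 18 13
f 1 13 22
f 13 2 23
f 22 23 8
f 13 23 22
f 1 22 34
f 22 8 37
f 34 37 11
f 22 37 34
f 1 34 38
f 34 11 42
f 38 42 12
f 34 42 38
f 2 18 29
f 18 6 32
f 29 32 10
f 18 32 29
f 6 41 19
f 41 12 40
f 19 40 5
f 41 40 19
f 12 42 39
f 42 11 35
f 39 35 3
f 42 35 39
f 11 37 36
f 37 8 24
f 36 24 7
f 37 24 36
f 8 23 28
f 23 2 25
f 28 25 9
f 23 25 28
f 4 30 16
f 30 10 31
f 16 31 5
f 30 31 16
f 4 16 14
f 16 5 15
f 14 15 3
f 16 15 14
f 4 14 21
f 14 3 20
f 21 20 7
f 14 20 21
f 4 21 26
f 21 7 27
f 26 27 9
f 21 27 26
f 4 26 30
f 26 9 33
f 30 33 10
f 26 33 30
f 5 31 19
f 31 10 32
f 19 32 6
f 31 32 19
f 3 15 39
f 15 5 40
f 39 40 12
f 15 40 39
f 7 20 36
f 20 3 35
f 36 35 11
f 20 35 36
f 9 27 28
f 27 7 24
f 28 24 8
f 27 24 28
f 10 33 29
f 33 9 25
f 29 25 2
f 33 25 29
f 44 43 46
f 44 46 45
f 46 43 47
f 46 47 45
f 47 43 48
f 47 48 45
f 48 43 49
f 48 49 45
f 49 43 50
f 49 50 45
f 50 43 51
f 50 51 45
f 51 43 52
f 51 52 45
f 52 43 53
f 52 53 45
f 53 43 54
f 53 54 45
f 54 43 44
f 54 44 45
f 56 58 55
f 59 56 55
f 55 58 57
f 57 59 55
f 56 62 58
f 60 56 59
f 60 62 56
f 58 62 57
f 61 59 57
f 57 62 61
f 61 60 59
f 62 60 61
f 64 63 66
f 64 66 65
f 66 63 67
f 66 67 65
f 67 63 68
f 67 68 65
f 68 63 69
f 68 69 65
f 69 63 70
f 69 70 65
f 70 63 71
f 70 71 65
f 71 63 72
f 71 72 65
f 72 63 73
f 72 73 65
f 73 63 74
f 73 74 65
f 74 63 75
f 74 75 65
f 75 63 76
f 75 76 65
f 76 63 64
f 76 64 65
f 78 80 77
f 81 78 77
f 77 80 79
f 79 81 77
f 78 84 80
f 82 78 81
f 82 84 78
f 80 84 79
f 83 81 79
f 79 84 83
f 83 82 81
f 84 82 83



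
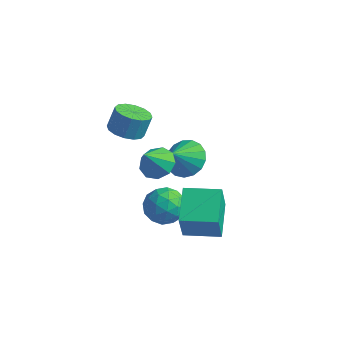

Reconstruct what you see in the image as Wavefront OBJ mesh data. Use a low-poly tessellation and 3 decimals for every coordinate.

v 0.091 -1.514 2.564
v 0.861 -1.286 2.812
v -0.031 -2.306 3.676
v 0.47 -0.924 3.027
v -0.098 -0.838 3.025
v -0.577 -1.068 2.808
v -0.744 -1.507 2.477
v -0.52 -1.95 2.187
v -0.009 -2.188 2.073
v 0.548 -2.111 2.189
v 0.892 -1.755 2.481
v -2.182 -0.654 2.936
v -1.457 -1.07 3.023
v -1.334 -0.642 4.05
v -2.058 -0.226 3.964
v -1.347 -0.687 2.85
v -1.223 -0.258 3.877
v -1.46 -0.295 2.7
v -1.337 0.134 3.727
v -1.767 0.001 2.613
v -1.644 0.429 3.641
v -2.185 0.121 2.613
v -2.062 0.55 3.641
v -2.602 0.034 2.7
v -2.479 0.462 3.727
v -2.906 -0.238 2.85
v -2.783 0.19 3.877
v -3.017 -0.622 3.023
v -2.893 -0.193 4.05
v -2.903 -1.014 3.173
v -2.78 -0.585 4.2
v -2.596 -1.309 3.259
v -2.473 -0.881 4.287
v -2.178 -1.43 3.259
v -2.055 -1.001 4.287
v -1.761 -1.342 3.173
v -1.638 -0.914 4.2
v 0.112 -1.954 0.029
v 0.694 -1.223 0.319
v 1.066 -2.997 0.741
v 1.648 -2.266 1.031
v 0.755 -2.362 1.416
v 0.165 -1.718 0.977
v 1.595 -2.502 0.083
v 1.005 -1.858 -0.356
v 1.61 -1.562 0.353
v 1.091 -1.476 1.177
v 0.669 -2.744 -0.117
v 0.15 -2.658 0.707
v 0.319 -1.497 0.112
v 1.441 -2.723 0.948
v 0.916 -2.779 1.175
v 1.258 -2.35 1.345
v 0.008 -1.788 0.498
v 0.35 -1.358 0.669
v 0.386 -2.028 1.314
v 1.41 -2.862 0.391
v 1.752 -2.432 0.562
v 0.502 -1.87 -0.285
v 0.844 -1.441 -0.115
v 1.374 -2.192 -0.254
v 1.2 -1.267 0.302
v 1.761 -1.88 0.72
v 1.73 -2.019 0.163
v 1.383 -1.64 -0.095
v 0.895 -1.216 0.786
v 1.456 -1.829 1.204
v 0.93 -1.885 1.431
v 0.584 -1.507 1.173
v 1.433 -1.415 0.806
v 0.304 -2.391 -0.144
v 0.865 -3.004 0.274
v 1.176 -2.713 -0.113
v 0.83 -2.335 -0.371
v -0.001 -2.34 0.34
v 0.56 -2.953 0.758
v 0.377 -2.58 1.155
v 0.03 -2.201 0.897
v 0.327 -2.805 0.254
v 2.442 -3.025 0.146
v 2.623 -3.572 1.692
v 1.644 -1.578 0.751
v 1.825 -2.125 2.297
v 3.875 -2.275 0.243
v 4.056 -2.822 1.789
v 3.077 -0.828 0.848
v 3.258 -1.375 2.394
v -0.424 1.327 0.451
v 0.528 1.473 0.72
v -0.556 0.453 1.389
v 0.285 1.791 0.982
v -0.121 2.003 1.123
v -0.596 2.06 1.109
v -1.032 1.949 0.945
v -1.328 1.696 0.667
v -1.417 1.358 0.34
v -1.279 1.013 0.038
v -0.945 0.741 -0.169
v -0.491 0.602 -0.235
v -0.022 0.63 -0.143
v 0.354 0.817 0.085
v 0.553 1.122 0.396
f 2 1 4
f 2 4 3
f 4 1 5
f 4 5 3
f 5 1 6
f 5 6 3
f 6 1 7
f 6 7 3
f 7 1 8
f 7 8 3
f 8 1 9
f 8 9 3
f 9 1 10
f 9 10 3
f 10 1 11
f 10 11 3
f 11 1 2
f 11 2 3
f 13 12 16
f 13 16 14
f 14 16 17
f 14 17 15
f 16 12 18
f 16 18 17
f 17 18 19
f 17 19 15
f 18 12 20
f 18 20 19
f 19 20 21
f 19 21 15
f 20 12 22
f 20 22 21
f 21 22 23
f 21 23 15
f 22 12 24
f 22 24 23
f 23 24 25
f 23 25 15
f 24 12 26
f 24 26 25
f 25 26 27
f 25 27 15
f 26 12 28
f 26 28 27
f 27 28 29
f 27 29 15
f 28 12 30
f 28 30 29
f 29 30 31
f 29 31 15
f 30 12 32
f 30 32 31
f 31 32 33
f 31 33 15
f 32 12 34
f 32 34 33
f 33 34 35
f 33 35 15
f 34 12 36
f 34 36 35
f 35 36 37
f 35 37 15
f 36 12 13
f 36 13 37
f 37 13 14
f 37 14 15
f 38 75 54
f 75 49 78
f 54 78 43
f 75 78 54
f 38 54 50
f 54 43 55
f 50 55 39
f 54 55 50
f 38 50 59
f 50 39 60
f 59 60 45
f 50 60 59
f 38 59 71
f 59 45 74
f 71 74 48
f 59 74 71
f 38 71 75
f 71 48 79
f 75 79 49
f 71 79 75
f 39 55 66
f 55 43 69
f 66 69 47
f 55 69 66
f 43 78 56
f 78 49 77
f 56 77 42
f 78 77 56
f 49 79 76
f 79 48 72
f 76 72 40
f 79 72 76
f 48 74 73
f 74 45 61
f 73 61 44
f 74 61 73
f 45 60 65
f 60 39 62
f 65 62 46
f 60 62 65
f 41 67 53
f 67 47 68
f 53 68 42
f 67 68 53
f 41 53 51
f 53 42 52
f 51 52 40
f 53 52 51
f 41 51 58
f 51 40 57
f 58 57 44
f 51 57 58
f 41 58 63
f 58 44 64
f 63 64 46
f 58 64 63
f 41 63 67
f 63 46 70
f 67 70 47
f 63 70 67
f 42 68 56
f 68 47 69
f 56 69 43
f 68 69 56
f 40 52 76
f 52 42 77
f 76 77 49
f 52 77 76
f 44 57 73
f 57 40 72
f 73 72 48
f 57 72 73
f 46 64 65
f 64 44 61
f 65 61 45
f 64 61 65
f 47 70 66
f 70 46 62
f 66 62 39
f 70 62 66
f 81 83 80
f 84 81 80
f 80 83 82
f 82 84 80
f 81 87 83
f 85 81 84
f 85 87 81
f 83 87 82
f 86 84 82
f 82 87 86
f 86 85 84
f 87 85 86
f 89 88 91
f 89 91 90
f 91 88 92
f 91 92 90
f 92 88 93
f 92 93 90
f 93 88 94
f 93 94 90
f 94 88 95
f 94 95 90
f 95 88 96
f 95 96 90
f 96 88 97
f 96 97 90
f 97 88 98
f 97 98 90
f 98 88 99
f 98 99 90
f 99 88 100
f 99 100 90
f 100 88 101
f 100 101 90
f 101 88 102
f 101 102 90
f 102 88 89
f 102 89 90



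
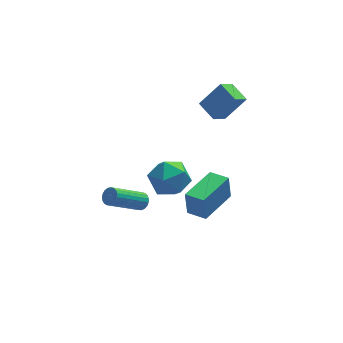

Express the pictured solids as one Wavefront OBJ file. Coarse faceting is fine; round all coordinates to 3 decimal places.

v 2.016 0.843 1.661
v 1.313 0.267 2.28
v 1.495 1.872 2.028
v 0.793 1.295 2.647
v 3.087 0.925 2.953
v 2.385 0.348 3.572
v 2.567 1.953 3.32
v 1.864 1.377 3.939
v -2.595 -1.736 -1.711
v -2.278 -1.71 -1.313
v -3.887 -2.318 0.01
v -4.205 -2.344 -0.389
v -2.357 -1.514 -1.319
v -3.966 -2.122 0.004
v -2.477 -1.355 -1.393
v -4.087 -1.963 -0.07
v -2.618 -1.263 -1.522
v -4.228 -1.871 -0.199
v -2.755 -1.253 -1.684
v -4.364 -1.86 -0.361
v -2.864 -1.326 -1.85
v -4.474 -1.933 -0.527
v -2.927 -1.47 -1.992
v -4.536 -2.077 -0.67
v -2.932 -1.66 -2.086
v -4.542 -2.268 -0.764
v -2.88 -1.863 -2.115
v -4.489 -2.471 -0.793
v -2.777 -2.044 -2.075
v -4.387 -2.652 -0.752
v -2.644 -2.172 -1.971
v -4.253 -2.78 -0.648
v -2.502 -2.225 -1.822
v -4.111 -2.833 -0.5
v -2.376 -2.193 -1.655
v -3.985 -2.801 -0.332
v -2.288 -2.082 -1.497
v -3.898 -2.69 -0.174
v -2.253 -1.911 -1.376
v -3.863 -2.519 -0.053
v 0.159 -4.005 -1.284
v 0.07 -3.865 0.056
v -0.609 -3.271 -1.412
v -0.698 -3.131 -0.072
v 1.678 -2.429 -1.348
v 1.589 -2.289 -0.008
v 0.91 -1.695 -1.476
v 0.821 -1.555 -0.136
v -1.398 1.653 -3.924
v -0.244 2.026 -3.796
v -1.156 0.394 -2.424
v -0.002 0.767 -2.296
v -0.921 1.518 -2.014
v -1.07 2.296 -2.941
v -0.33 0.124 -3.279
v -0.479 0.902 -4.206
v 0.416 1.081 -3.398
v 0.051 1.943 -2.616
v -1.451 0.477 -3.604
v -1.816 1.339 -2.822
f 2 4 1
f 5 2 1
f 1 4 3
f 3 5 1
f 2 8 4
f 6 2 5
f 6 8 2
f 4 8 3
f 7 5 3
f 3 8 7
f 7 6 5
f 8 6 7
f 10 9 13
f 10 13 11
f 11 13 14
f 11 14 12
f 13 9 15
f 13 15 14
f 14 15 16
f 14 16 12
f 15 9 17
f 15 17 16
f 16 17 18
f 16 18 12
f 17 9 19
f 17 19 18
f 18 19 20
f 18 20 12
f 19 9 21
f 19 21 20
f 20 21 22
f 20 22 12
f 21 9 23
f 21 23 22
f 22 23 24
f 22 24 12
f 23 9 25
f 23 25 24
f 24 25 26
f 24 26 12
f 25 9 27
f 25 27 26
f 26 27 28
f 26 28 12
f 27 9 29
f 27 29 28
f 28 29 30
f 28 30 12
f 29 9 31
f 29 31 30
f 30 31 32
f 30 32 12
f 31 9 33
f 31 33 32
f 32 33 34
f 32 34 12
f 33 9 35
f 33 35 34
f 34 35 36
f 34 36 12
f 35 9 37
f 35 37 36
f 36 37 38
f 36 38 12
f 37 9 39
f 37 39 38
f 38 39 40
f 38 40 12
f 39 9 10
f 39 10 40
f 40 10 11
f 40 11 12
f 42 44 41
f 45 42 41
f 41 44 43
f 43 45 41
f 42 48 44
f 46 42 45
f 46 48 42
f 44 48 43
f 47 45 43
f 43 48 47
f 47 46 45
f 48 46 47
f 49 60 54
f 49 54 50
f 49 50 56
f 49 56 59
f 49 59 60
f 50 54 58
f 54 60 53
f 60 59 51
f 59 56 55
f 56 50 57
f 52 58 53
f 52 53 51
f 52 51 55
f 52 55 57
f 52 57 58
f 53 58 54
f 51 53 60
f 55 51 59
f 57 55 56
f 58 57 50



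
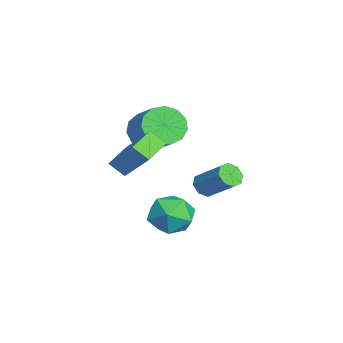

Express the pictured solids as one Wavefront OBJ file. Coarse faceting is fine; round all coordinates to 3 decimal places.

v 1.555 -3.408 3.03
v 2.677 -2.445 4.549
v 1.794 -2.757 2.441
v 2.917 -1.795 3.96
v 2.643 -4.125 2.68
v 3.766 -3.163 4.199
v 2.883 -3.475 2.091
v 4.005 -2.512 3.61
v -0.163 -0.079 -0.193
v 0.277 0.021 -0.661
v 1.243 1.039 0.466
v 0.803 0.939 0.933
v -0.083 0.364 -0.662
v 0.883 1.382 0.464
v -0.49 0.447 -0.389
v 0.476 1.466 0.738
v -0.706 0.222 -0.001
v 0.26 1.241 1.126
v -0.603 -0.179 0.274
v 0.363 0.839 1.401
v -0.243 -0.522 0.276
v 0.723 0.496 1.402
v 0.164 -0.606 0.002
v 1.13 0.413 1.129
v 0.38 -0.381 -0.386
v 1.346 0.638 0.741
v 1.569 -0.963 -1.925
v 2.404 -1.71 -1.636
v 0.616 -1.43 -0.384
v 1.451 -2.177 -0.095
v 1.654 -1.039 -0.057
v 2.244 -0.75 -1.01
v 0.776 -2.39 -1.01
v 1.366 -2.101 -1.963
v 1.914 -2.591 -1.07
v 2.456 -1.757 -0.481
v 0.564 -1.383 -1.539
v 1.106 -0.549 -0.95
v -2.323 -2.377 2.02
v -1.653 -2.69 1.275
v -0.187 -2.077 2.335
v -0.857 -1.763 3.08
v -1.795 -2.13 1.147
v -0.329 -1.517 2.207
v -2.104 -1.649 1.296
v -0.638 -1.035 2.356
v -2.483 -1.398 1.675
v -1.017 -0.785 2.735
v -2.811 -1.458 2.164
v -1.345 -0.845 3.223
v -2.984 -1.81 2.607
v -1.518 -1.196 3.666
v -2.947 -2.341 2.864
v -1.482 -1.728 3.923
v -2.712 -2.884 2.853
v -1.247 -2.271 3.912
v -2.354 -3.266 2.577
v -0.888 -2.653 3.637
v -1.985 -3.365 2.125
v -0.519 -2.752 3.185
v -1.724 -3.151 1.64
v -0.258 -2.537 2.7
f 2 4 1
f 5 2 1
f 1 4 3
f 3 5 1
f 2 8 4
f 6 2 5
f 6 8 2
f 4 8 3
f 7 5 3
f 3 8 7
f 7 6 5
f 8 6 7
f 10 9 13
f 10 13 11
f 11 13 14
f 11 14 12
f 13 9 15
f 13 15 14
f 14 15 16
f 14 16 12
f 15 9 17
f 15 17 16
f 16 17 18
f 16 18 12
f 17 9 19
f 17 19 18
f 18 19 20
f 18 20 12
f 19 9 21
f 19 21 20
f 20 21 22
f 20 22 12
f 21 9 23
f 21 23 22
f 22 23 24
f 22 24 12
f 23 9 25
f 23 25 24
f 24 25 26
f 24 26 12
f 25 9 10
f 25 10 26
f 26 10 11
f 26 11 12
f 27 38 32
f 27 32 28
f 27 28 34
f 27 34 37
f 27 37 38
f 28 32 36
f 32 38 31
f 38 37 29
f 37 34 33
f 34 28 35
f 30 36 31
f 30 31 29
f 30 29 33
f 30 33 35
f 30 35 36
f 31 36 32
f 29 31 38
f 33 29 37
f 35 33 34
f 36 35 28
f 40 39 43
f 40 43 41
f 41 43 44
f 41 44 42
f 43 39 45
f 43 45 44
f 44 45 46
f 44 46 42
f 45 39 47
f 45 47 46
f 46 47 48
f 46 48 42
f 47 39 49
f 47 49 48
f 48 49 50
f 48 50 42
f 49 39 51
f 49 51 50
f 50 51 52
f 50 52 42
f 51 39 53
f 51 53 52
f 52 53 54
f 52 54 42
f 53 39 55
f 53 55 54
f 54 55 56
f 54 56 42
f 55 39 57
f 55 57 56
f 56 57 58
f 56 58 42
f 57 39 59
f 57 59 58
f 58 59 60
f 58 60 42
f 59 39 61
f 59 61 60
f 60 61 62
f 60 62 42
f 61 39 40
f 61 40 62
f 62 40 41
f 62 41 42



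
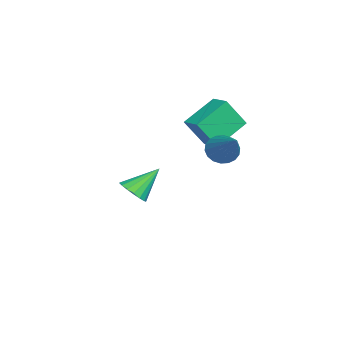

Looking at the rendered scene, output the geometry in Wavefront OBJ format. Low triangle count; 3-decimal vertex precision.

v -3.486 -2.112 -1.396
v -2.939 -2.254 -0.966
v -4.074 -1.128 -0.324
v -2.831 -1.989 -1.15
v -2.873 -1.753 -1.39
v -3.056 -1.599 -1.632
v -3.337 -1.562 -1.82
v -3.652 -1.652 -1.91
v -3.929 -1.847 -1.883
v -4.104 -2.103 -1.744
v -4.138 -2.361 -1.526
v -4.022 -2.562 -1.277
v -3.783 -2.66 -1.056
v -3.476 -2.633 -0.913
v -3.172 -2.486 -0.88
v -0.044 1.731 2.911
v 0.277 1.988 2.382
v 1.504 2.389 4.169
v 0.106 2.215 2.473
v -0.094 2.346 2.651
v -0.284 2.355 2.88
v -0.427 2.241 3.116
v -0.494 2.025 3.311
v -0.471 1.751 3.426
v -0.364 1.473 3.44
v -0.194 1.246 3.349
v 0.007 1.115 3.171
v 0.197 1.106 2.942
v 0.34 1.221 2.706
v 0.407 1.437 2.511
v 0.384 1.711 2.396
v -3.168 1.842 2.946
v -2.941 1.093 4.166
v -2.472 2.404 3.161
v -2.245 1.655 4.382
v -2.115 0.845 2.138
v -1.888 0.096 3.359
v -1.419 1.407 2.354
v -1.192 0.658 3.574
f 2 1 4
f 2 4 3
f 4 1 5
f 4 5 3
f 5 1 6
f 5 6 3
f 6 1 7
f 6 7 3
f 7 1 8
f 7 8 3
f 8 1 9
f 8 9 3
f 9 1 10
f 9 10 3
f 10 1 11
f 10 11 3
f 11 1 12
f 11 12 3
f 12 1 13
f 12 13 3
f 13 1 14
f 13 14 3
f 14 1 15
f 14 15 3
f 15 1 2
f 15 2 3
f 17 16 19
f 17 19 18
f 19 16 20
f 19 20 18
f 20 16 21
f 20 21 18
f 21 16 22
f 21 22 18
f 22 16 23
f 22 23 18
f 23 16 24
f 23 24 18
f 24 16 25
f 24 25 18
f 25 16 26
f 25 26 18
f 26 16 27
f 26 27 18
f 27 16 28
f 27 28 18
f 28 16 29
f 28 29 18
f 29 16 30
f 29 30 18
f 30 16 31
f 30 31 18
f 31 16 17
f 31 17 18
f 33 35 32
f 36 33 32
f 32 35 34
f 34 36 32
f 33 39 35
f 37 33 36
f 37 39 33
f 35 39 34
f 38 36 34
f 34 39 38
f 38 37 36
f 39 37 38



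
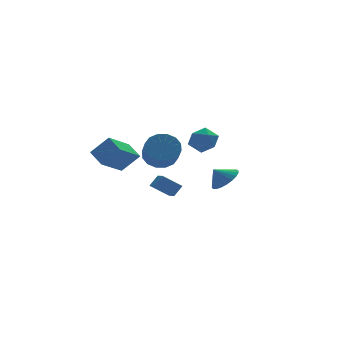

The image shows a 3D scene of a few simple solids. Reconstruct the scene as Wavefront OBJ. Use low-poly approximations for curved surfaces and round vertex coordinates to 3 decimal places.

v 1.539 0.312 0.414
v 2.223 0.336 1.156
v 1.037 -1.156 0.924
v 1.721 -1.132 1.666
v 0.929 -0.506 1.689
v 1.24 0.401 1.374
v 2.02 -1.221 0.706
v 2.331 -0.314 0.391
v 2.52 -0.612 1.337
v 1.846 -0.17 1.944
v 1.414 -0.65 0.136
v 0.74 -0.208 0.743
v -3.554 -0.59 0.936
v -3.879 0.51 1.568
v -4.581 -0.229 -0.222
v -4.907 0.871 0.409
v -1.973 0.489 -0.129
v -2.299 1.589 0.502
v -3.001 0.85 -1.288
v -3.326 1.95 -0.656
v -2.04 -3.194 1.213
v -1.591 -2.626 1.974
v -1.812 -3.759 2.948
v -2.26 -4.326 2.187
v -2.12 -2.502 1.999
v -2.34 -3.635 2.973
v -2.627 -2.563 1.813
v -2.848 -3.696 2.787
v -2.977 -2.793 1.466
v -3.197 -3.926 2.44
v -3.075 -3.131 1.052
v -3.296 -4.263 2.026
v -2.897 -3.485 0.68
v -3.117 -4.617 1.655
v -2.488 -3.761 0.452
v -2.709 -4.894 1.426
v -1.96 -3.885 0.427
v -2.18 -5.018 1.401
v -1.452 -3.824 0.613
v -1.673 -4.957 1.587
v -1.103 -3.594 0.96
v -1.323 -4.727 1.934
v -1.004 -3.257 1.374
v -1.225 -4.389 2.348
v -1.183 -2.903 1.745
v -1.403 -4.035 2.72
v 0.912 2.641 -4.505
v -0.205 3.072 -3.669
v 1.09 4.02 -4.979
v -0.027 4.452 -4.144
v 1.507 2.808 -3.796
v 0.39 3.24 -2.961
v 1.685 4.188 -4.271
v 0.568 4.619 -3.435
v 4.108 2.306 -3.387
v 4.756 1.77 -2.725
v 3.392 2.494 -2.533
v 4.909 2.186 -2.688
v 4.924 2.623 -2.772
v 4.798 3.005 -2.962
v 4.553 3.266 -3.226
v 4.23 3.361 -3.517
v 3.887 3.273 -3.786
v 3.582 3.019 -3.986
v 3.367 2.641 -4.082
v 3.281 2.205 -4.058
v 3.338 1.787 -3.918
v 3.528 1.458 -3.686
v 3.818 1.276 -3.402
v 4.159 1.272 -3.116
v 4.49 1.447 -2.876
f 1 12 6
f 1 6 2
f 1 2 8
f 1 8 11
f 1 11 12
f 2 6 10
f 6 12 5
f 12 11 3
f 11 8 7
f 8 2 9
f 4 10 5
f 4 5 3
f 4 3 7
f 4 7 9
f 4 9 10
f 5 10 6
f 3 5 12
f 7 3 11
f 9 7 8
f 10 9 2
f 14 16 13
f 17 14 13
f 13 16 15
f 15 17 13
f 14 20 16
f 18 14 17
f 18 20 14
f 16 20 15
f 19 17 15
f 15 20 19
f 19 18 17
f 20 18 19
f 22 21 25
f 22 25 23
f 23 25 26
f 23 26 24
f 25 21 27
f 25 27 26
f 26 27 28
f 26 28 24
f 27 21 29
f 27 29 28
f 28 29 30
f 28 30 24
f 29 21 31
f 29 31 30
f 30 31 32
f 30 32 24
f 31 21 33
f 31 33 32
f 32 33 34
f 32 34 24
f 33 21 35
f 33 35 34
f 34 35 36
f 34 36 24
f 35 21 37
f 35 37 36
f 36 37 38
f 36 38 24
f 37 21 39
f 37 39 38
f 38 39 40
f 38 40 24
f 39 21 41
f 39 41 40
f 40 41 42
f 40 42 24
f 41 21 43
f 41 43 42
f 42 43 44
f 42 44 24
f 43 21 45
f 43 45 44
f 44 45 46
f 44 46 24
f 45 21 22
f 45 22 46
f 46 22 23
f 46 23 24
f 48 50 47
f 51 48 47
f 47 50 49
f 49 51 47
f 48 54 50
f 52 48 51
f 52 54 48
f 50 54 49
f 53 51 49
f 49 54 53
f 53 52 51
f 54 52 53
f 56 55 58
f 56 58 57
f 58 55 59
f 58 59 57
f 59 55 60
f 59 60 57
f 60 55 61
f 60 61 57
f 61 55 62
f 61 62 57
f 62 55 63
f 62 63 57
f 63 55 64
f 63 64 57
f 64 55 65
f 64 65 57
f 65 55 66
f 65 66 57
f 66 55 67
f 66 67 57
f 67 55 68
f 67 68 57
f 68 55 69
f 68 69 57
f 69 55 70
f 69 70 57
f 70 55 71
f 70 71 57
f 71 55 56
f 71 56 57



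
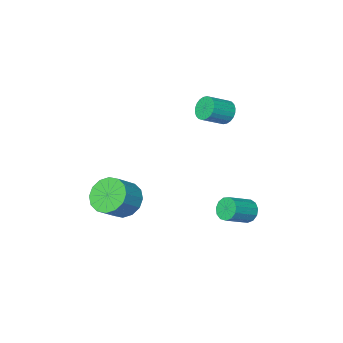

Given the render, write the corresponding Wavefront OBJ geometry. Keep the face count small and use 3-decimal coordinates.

v -2.847 -1.709 2.82
v -2.551 -1.956 2.247
v -1.437 -2.058 2.868
v -1.733 -1.811 3.44
v -2.51 -1.691 2.218
v -1.396 -1.794 2.839
v -2.521 -1.429 2.28
v -1.406 -1.532 2.901
v -2.581 -1.21 2.424
v -1.466 -1.313 3.045
v -2.682 -1.067 2.628
v -1.567 -1.169 3.249
v -2.808 -1.021 2.862
v -1.693 -1.124 3.483
v -2.94 -1.08 3.089
v -1.825 -1.183 3.71
v -3.057 -1.235 3.275
v -1.943 -1.338 3.896
v -3.143 -1.462 3.392
v -2.029 -1.564 4.013
v -3.184 -1.726 3.421
v -2.07 -1.829 4.042
v -3.174 -1.988 3.359
v -2.059 -2.091 3.98
v -3.114 -2.207 3.215
v -1.999 -2.31 3.836
v -3.013 -2.351 3.011
v -1.898 -2.453 3.632
v -2.887 -2.396 2.777
v -1.772 -2.499 3.398
v -2.755 -2.337 2.55
v -1.64 -2.44 3.171
v -2.637 -2.182 2.364
v -1.523 -2.285 2.985
v 1.457 -3.767 -2.852
v 2.131 -4.184 -3.541
v 3.178 -3.951 -2.656
v 2.503 -3.533 -1.968
v 2.115 -3.654 -3.662
v 3.162 -3.421 -2.778
v 1.924 -3.155 -3.566
v 2.97 -2.922 -2.682
v 1.606 -2.819 -3.279
v 2.653 -2.586 -2.395
v 1.249 -2.737 -2.878
v 2.296 -2.504 -1.994
v 0.948 -2.932 -2.47
v 1.994 -2.699 -1.585
v 0.782 -3.349 -2.164
v 1.829 -3.116 -1.279
v 0.798 -3.879 -2.042
v 1.845 -3.646 -1.158
v 0.99 -4.378 -2.138
v 2.036 -4.145 -1.254
v 1.307 -4.714 -2.425
v 2.354 -4.481 -1.541
v 1.664 -4.796 -2.826
v 2.711 -4.563 -1.942
v 1.966 -4.601 -3.235
v 3.012 -4.368 -2.35
v -2.257 1.027 -2.209
v -1.991 0.67 -2.696
v -0.756 0.695 -2.037
v -1.023 1.053 -1.551
v -1.947 1.027 -2.792
v -0.712 1.052 -2.133
v -2.002 1.384 -2.703
v -0.767 1.409 -2.044
v -2.138 1.627 -2.457
v -0.903 1.653 -1.798
v -2.312 1.681 -2.133
v -1.077 1.706 -1.474
v -2.469 1.526 -1.833
v -1.234 1.552 -1.174
v -2.558 1.214 -1.652
v -1.324 1.239 -0.994
v -2.553 0.842 -1.649
v -1.318 0.867 -0.99
v -2.453 0.529 -1.824
v -1.218 0.554 -1.165
v -2.292 0.374 -2.121
v -1.057 0.399 -1.462
v -2.119 0.427 -2.446
v -0.884 0.452 -1.787
f 2 1 5
f 2 5 3
f 3 5 6
f 3 6 4
f 5 1 7
f 5 7 6
f 6 7 8
f 6 8 4
f 7 1 9
f 7 9 8
f 8 9 10
f 8 10 4
f 9 1 11
f 9 11 10
f 10 11 12
f 10 12 4
f 11 1 13
f 11 13 12
f 12 13 14
f 12 14 4
f 13 1 15
f 13 15 14
f 14 15 16
f 14 16 4
f 15 1 17
f 15 17 16
f 16 17 18
f 16 18 4
f 17 1 19
f 17 19 18
f 18 19 20
f 18 20 4
f 19 1 21
f 19 21 20
f 20 21 22
f 20 22 4
f 21 1 23
f 21 23 22
f 22 23 24
f 22 24 4
f 23 1 25
f 23 25 24
f 24 25 26
f 24 26 4
f 25 1 27
f 25 27 26
f 26 27 28
f 26 28 4
f 27 1 29
f 27 29 28
f 28 29 30
f 28 30 4
f 29 1 31
f 29 31 30
f 30 31 32
f 30 32 4
f 31 1 33
f 31 33 32
f 32 33 34
f 32 34 4
f 33 1 2
f 33 2 34
f 34 2 3
f 34 3 4
f 36 35 39
f 36 39 37
f 37 39 40
f 37 40 38
f 39 35 41
f 39 41 40
f 40 41 42
f 40 42 38
f 41 35 43
f 41 43 42
f 42 43 44
f 42 44 38
f 43 35 45
f 43 45 44
f 44 45 46
f 44 46 38
f 45 35 47
f 45 47 46
f 46 47 48
f 46 48 38
f 47 35 49
f 47 49 48
f 48 49 50
f 48 50 38
f 49 35 51
f 49 51 50
f 50 51 52
f 50 52 38
f 51 35 53
f 51 53 52
f 52 53 54
f 52 54 38
f 53 35 55
f 53 55 54
f 54 55 56
f 54 56 38
f 55 35 57
f 55 57 56
f 56 57 58
f 56 58 38
f 57 35 59
f 57 59 58
f 58 59 60
f 58 60 38
f 59 35 36
f 59 36 60
f 60 36 37
f 60 37 38
f 62 61 65
f 62 65 63
f 63 65 66
f 63 66 64
f 65 61 67
f 65 67 66
f 66 67 68
f 66 68 64
f 67 61 69
f 67 69 68
f 68 69 70
f 68 70 64
f 69 61 71
f 69 71 70
f 70 71 72
f 70 72 64
f 71 61 73
f 71 73 72
f 72 73 74
f 72 74 64
f 73 61 75
f 73 75 74
f 74 75 76
f 74 76 64
f 75 61 77
f 75 77 76
f 76 77 78
f 76 78 64
f 77 61 79
f 77 79 78
f 78 79 80
f 78 80 64
f 79 61 81
f 79 81 80
f 80 81 82
f 80 82 64
f 81 61 83
f 81 83 82
f 82 83 84
f 82 84 64
f 83 61 62
f 83 62 84
f 84 62 63
f 84 63 64

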